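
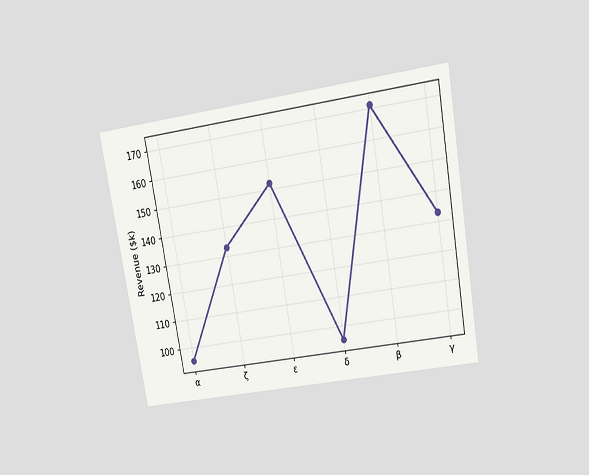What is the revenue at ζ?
The chart is tilted about 10° counter-clockwise and viewed slightly from above. At ζ, the line is at $133k.

$133k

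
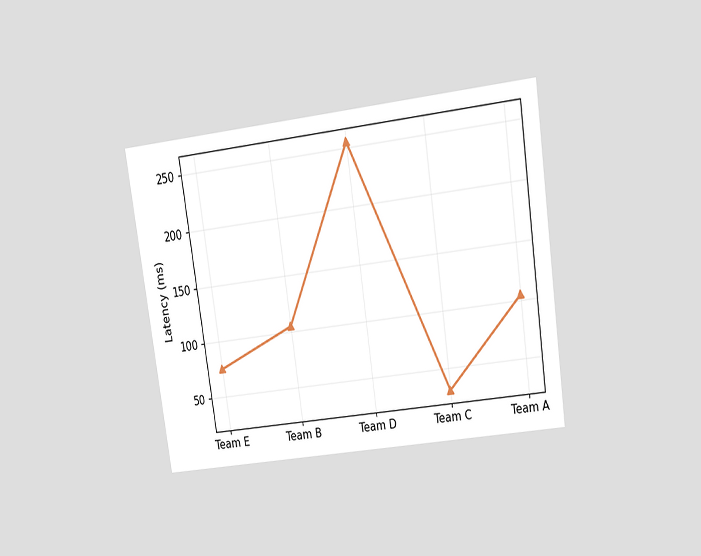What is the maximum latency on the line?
255ms

The chart is tilted about 8° counter-clockwise and viewed slightly from above. The highest point is at Team D, and reading across to the y-axis gives 255ms.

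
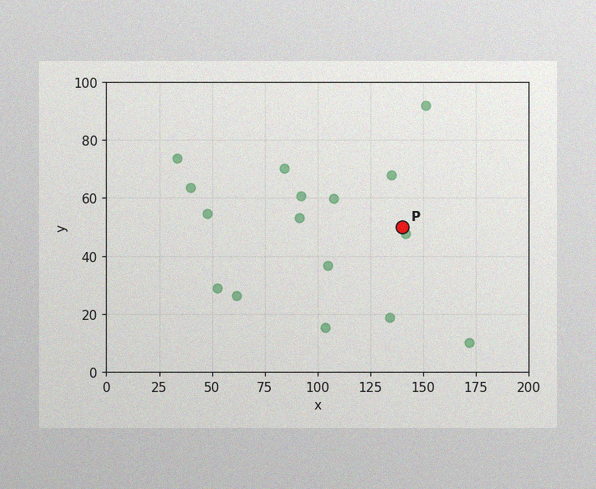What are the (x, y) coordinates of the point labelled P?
(140, 50)

The image has some photo noise and uneven lighting. Following the gridlines from P to each axis, P sits at (140, 50).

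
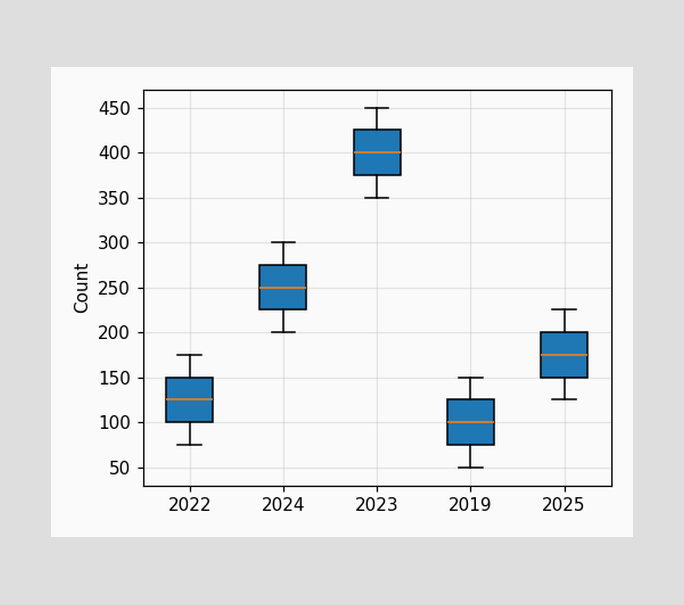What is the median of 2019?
The median line in the 2019 box sits at 100.

100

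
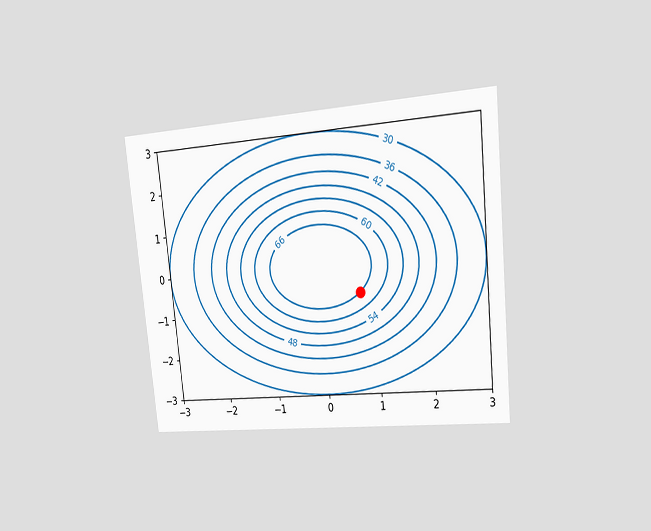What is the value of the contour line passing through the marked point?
The chart is tilted about 6° counter-clockwise and viewed slightly from the right. The marked point sits on the contour labelled 66.

66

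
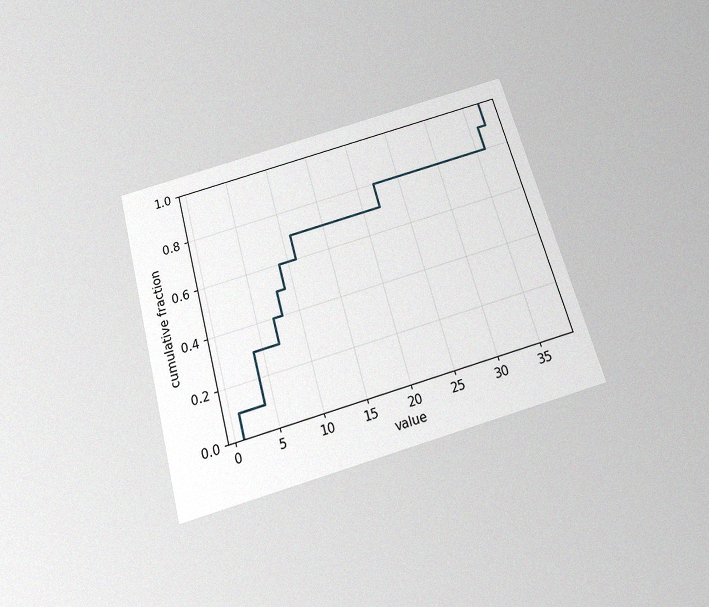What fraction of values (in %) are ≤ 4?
30%

The chart is tilted about 15° counter-clockwise and viewed slightly from below, with some photo noise. At x=4 the ECDF step is at 30%.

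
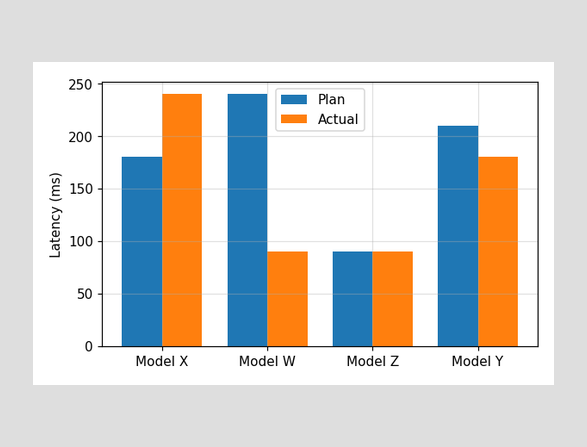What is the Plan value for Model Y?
The Plan bar at Model Y reaches 210ms on the y-axis.

210ms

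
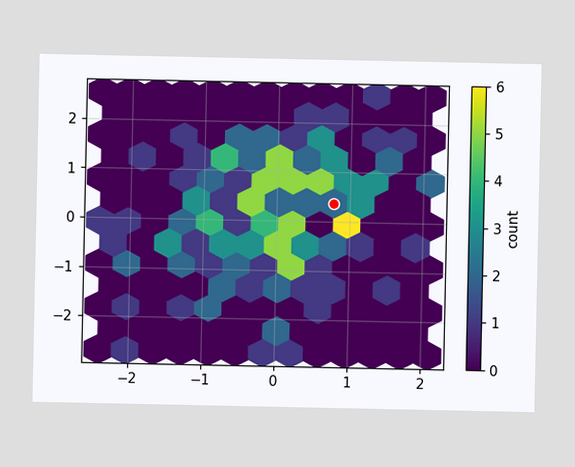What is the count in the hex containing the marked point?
2

The marked hex reads 2 on the colorbar.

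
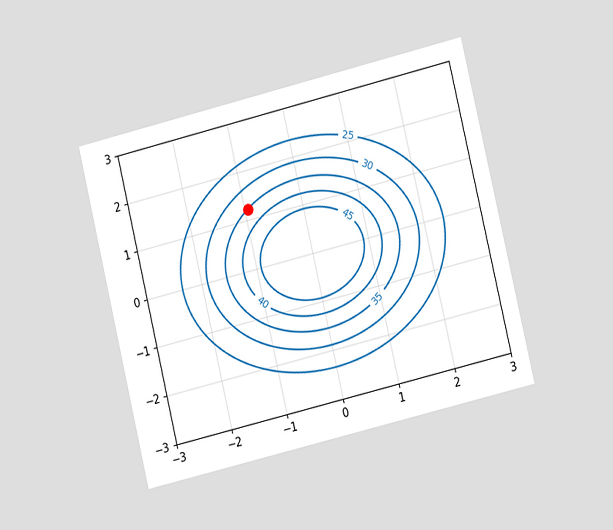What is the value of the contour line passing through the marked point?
The chart is tilted about 14° counter-clockwise and viewed at a slight angle. The marked point sits on the contour labelled 35.

35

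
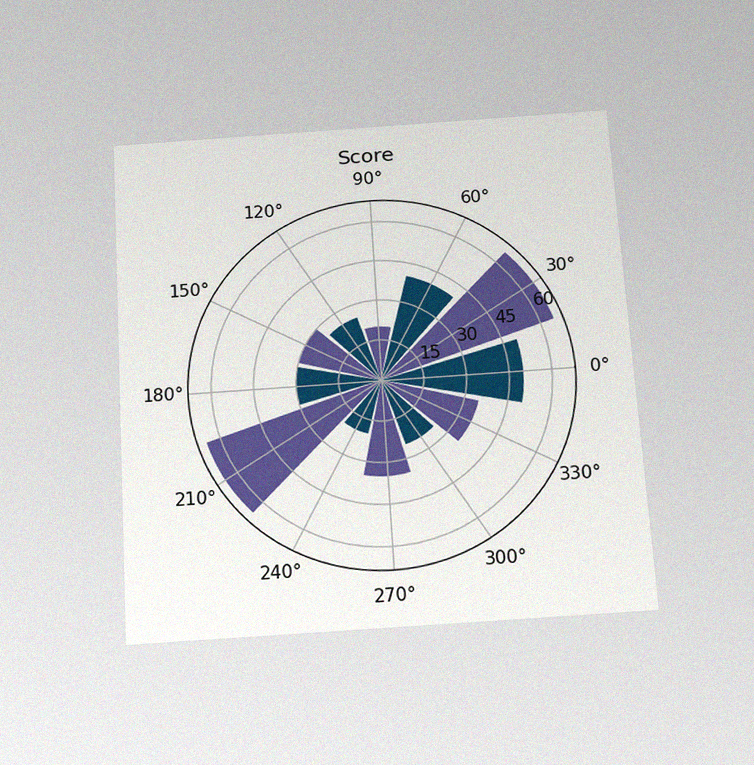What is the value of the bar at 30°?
The chart is tilted about 4° counter-clockwise and viewed slightly from below, with some photo noise. The bar at 30° reaches 65 on the radial axis.

65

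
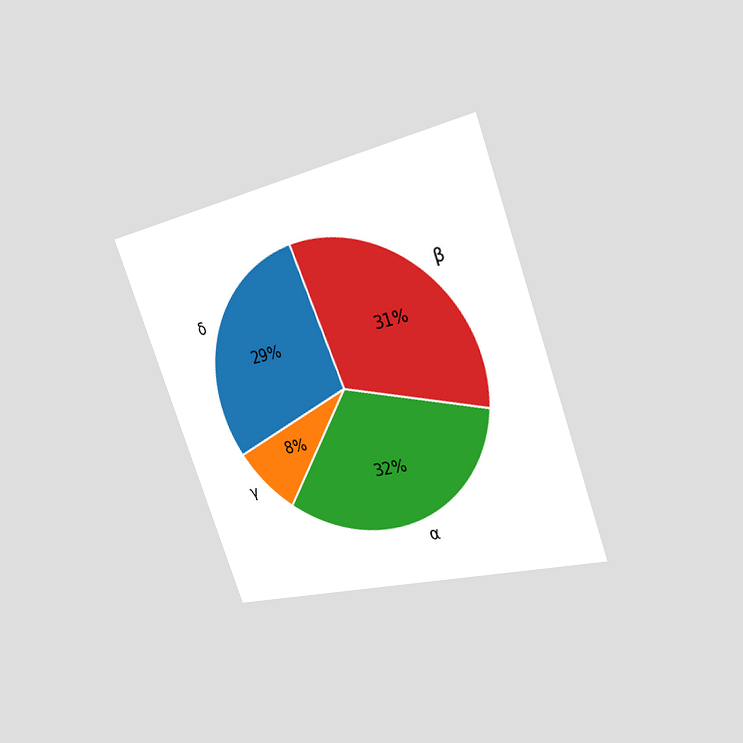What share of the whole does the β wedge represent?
The chart is tilted about 20° counter-clockwise and viewed slightly from the right. The β slice takes up 31% of the pie.

31%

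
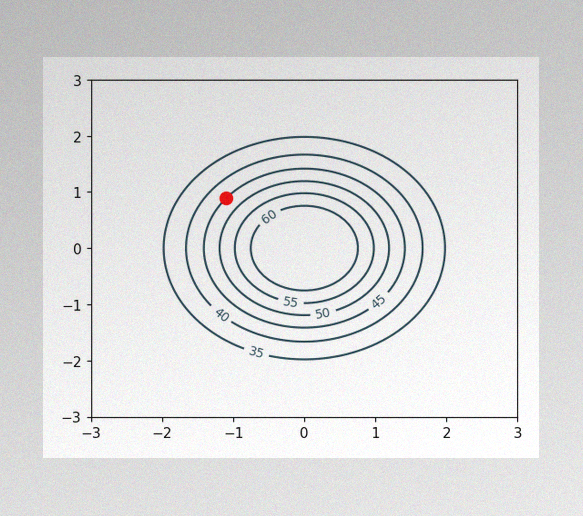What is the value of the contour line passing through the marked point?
45

The image has some photo noise and uneven lighting. The marked point sits on the contour labelled 45.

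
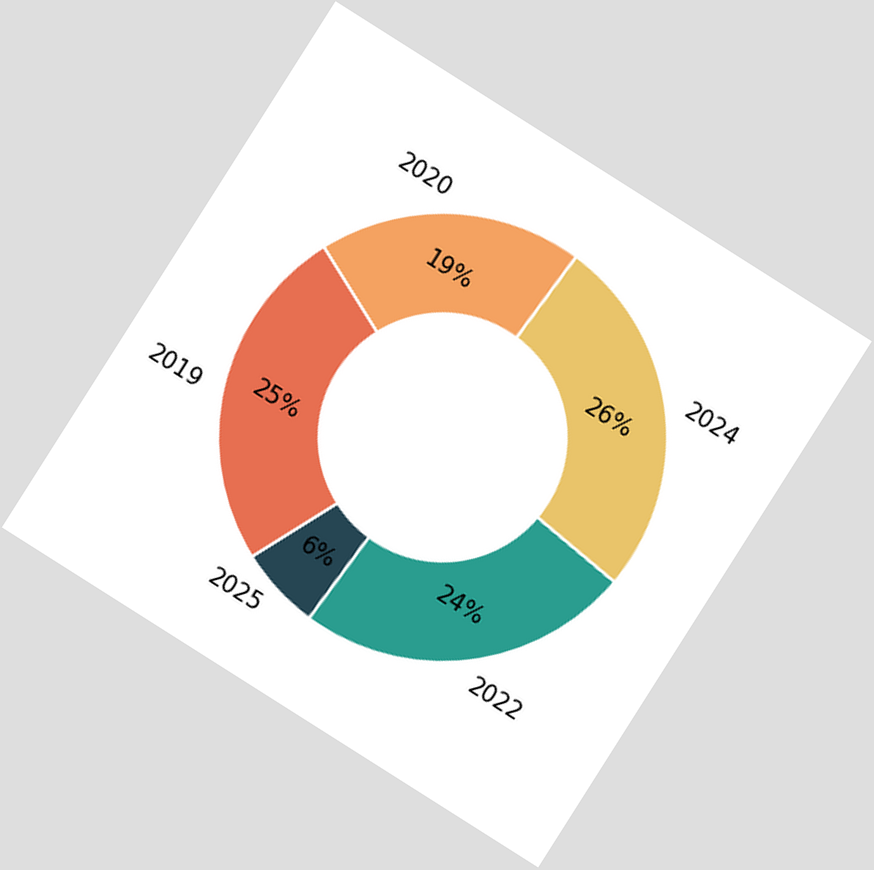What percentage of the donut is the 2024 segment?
The chart is tilted about 32° clockwise. The 2024 segment takes up 26% of the ring.

26%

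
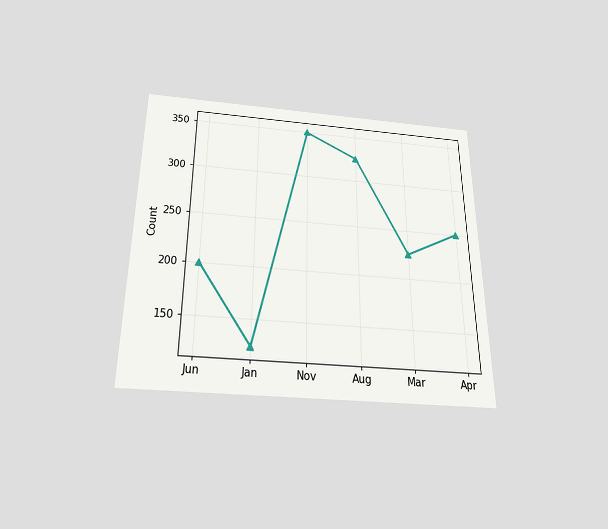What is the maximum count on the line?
The chart is viewed slightly from below. The highest point is at Nov, and reading across to the y-axis gives 350.

350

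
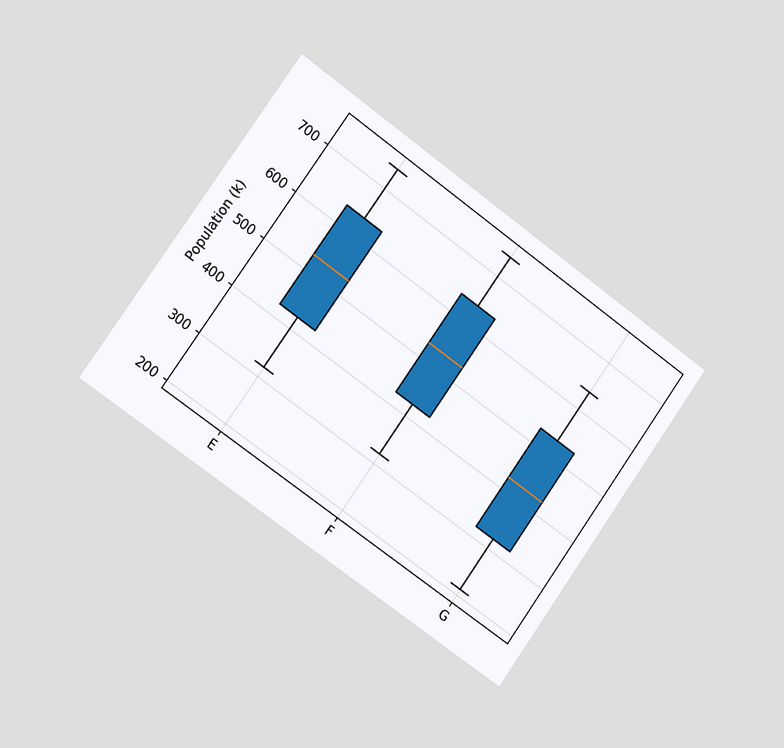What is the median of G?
The chart is tilted about 36° clockwise and viewed slightly from the left. The median line in the G box sits at 424k.

424k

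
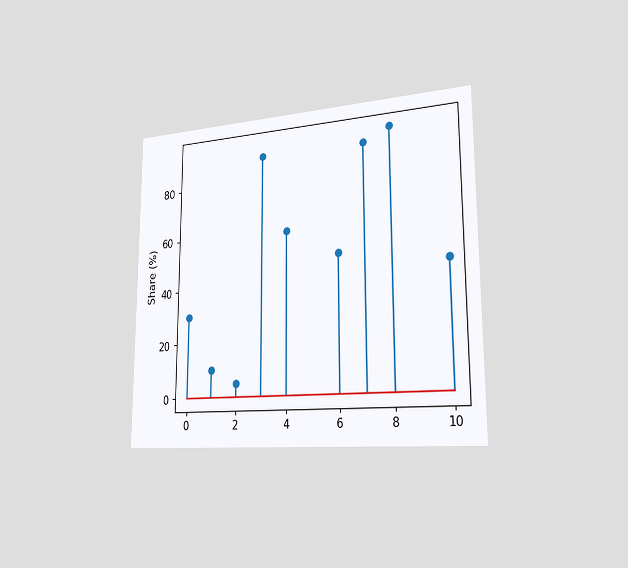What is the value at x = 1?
The chart is viewed slightly from the right. The stem at x=1 reaches 10%.

10%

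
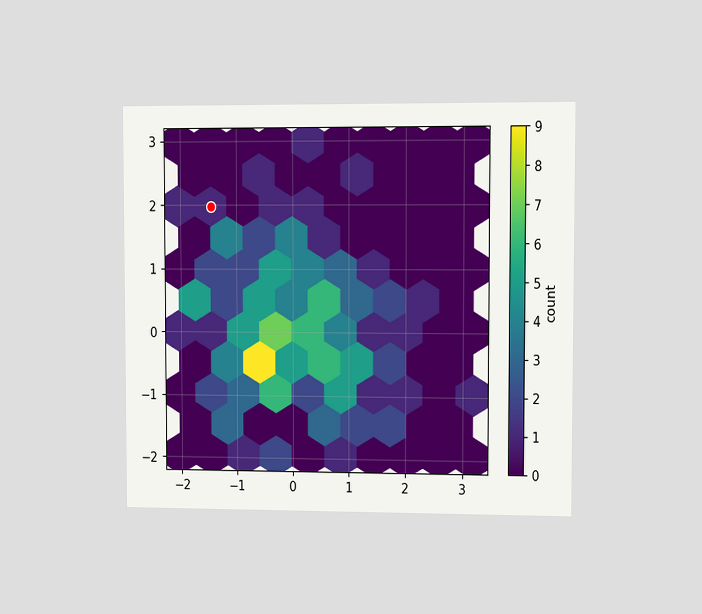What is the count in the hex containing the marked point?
The chart is viewed at a slight angle. The marked hex reads 1 on the colorbar.

1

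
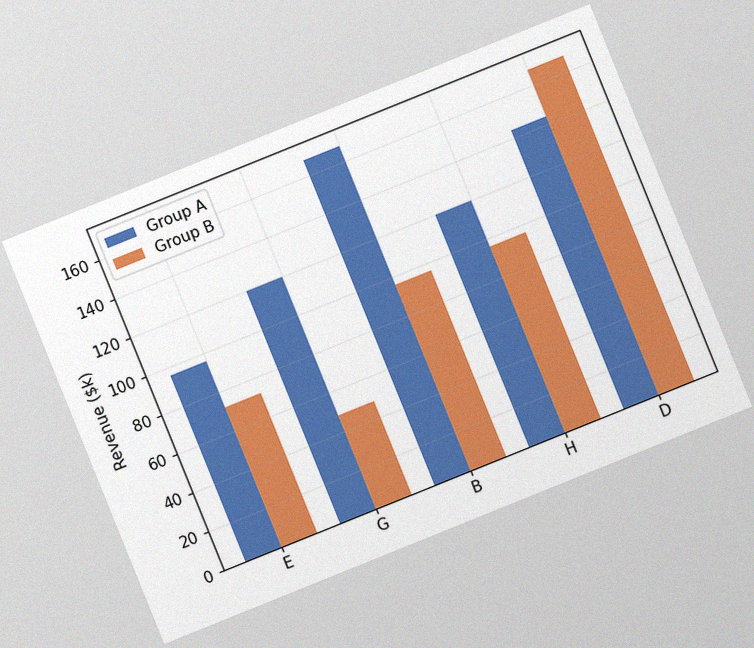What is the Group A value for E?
The chart is tilted about 22° counter-clockwise, with some photo noise. The Group A bar at E reaches $96k on the y-axis.

$96k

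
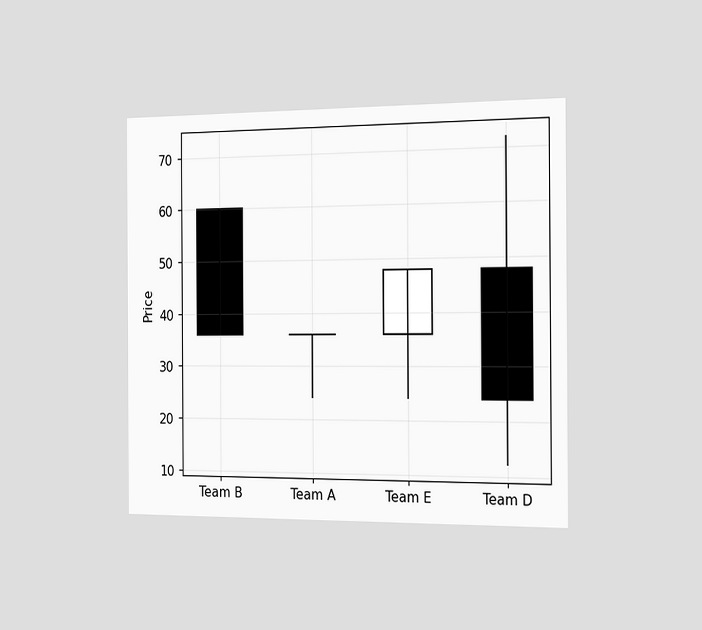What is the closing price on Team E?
48

The chart is viewed slightly from the right. The Team E candle closes at 48.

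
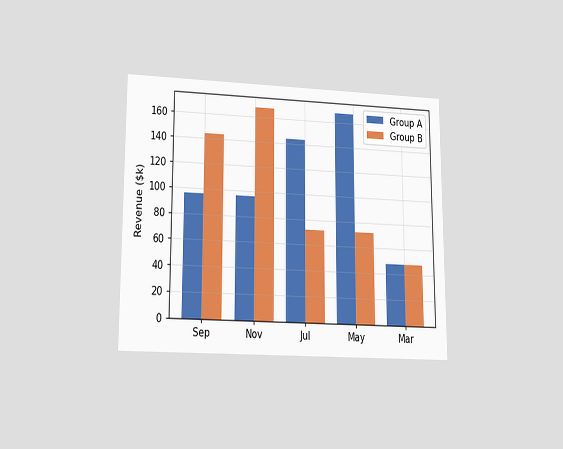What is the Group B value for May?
The chart is viewed at a slight angle. The Group B bar at May reaches $72k on the y-axis.

$72k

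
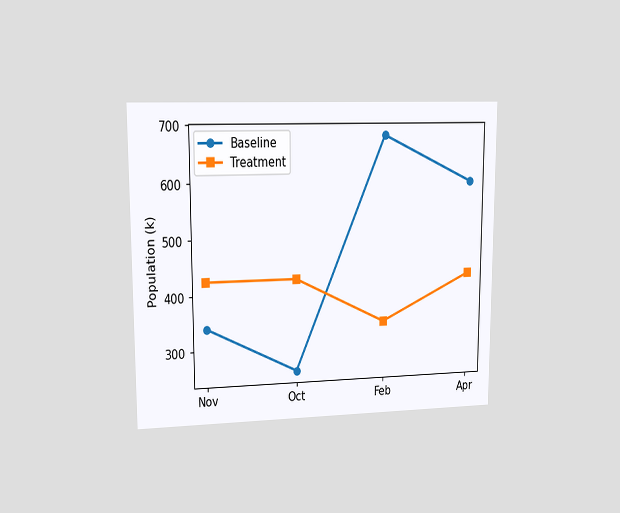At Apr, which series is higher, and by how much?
Baseline, by 170k

The chart is viewed at a slight angle. At Apr, Baseline sits above the other line by 170k.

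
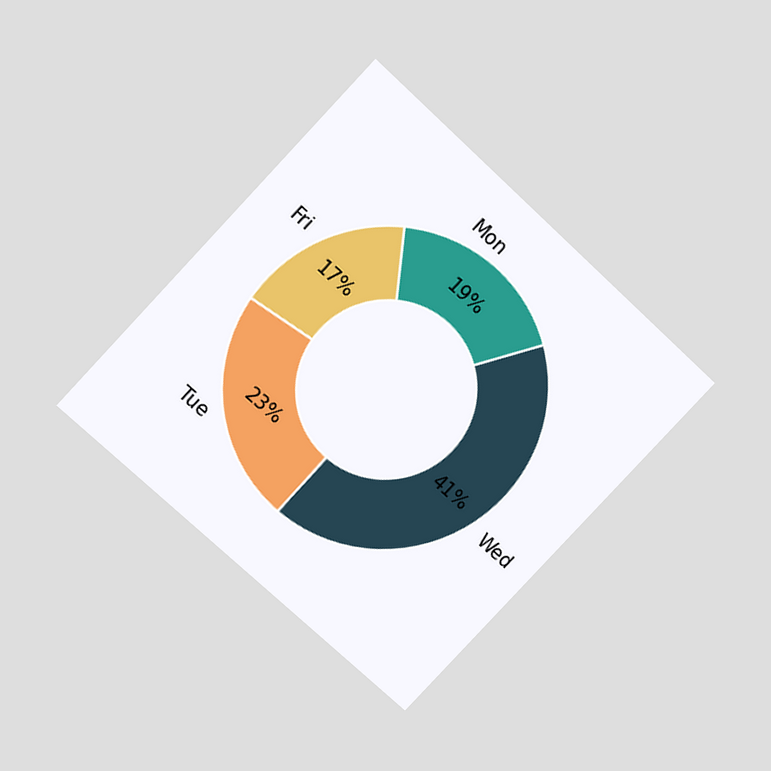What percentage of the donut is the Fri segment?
17%

The chart is tilted about 43° clockwise and viewed slightly from above. The Fri segment takes up 17% of the ring.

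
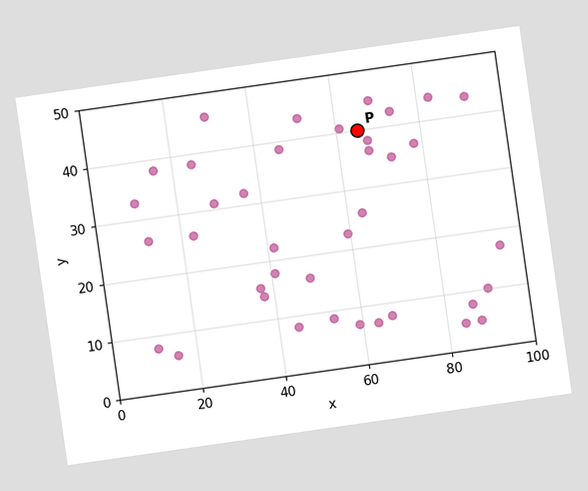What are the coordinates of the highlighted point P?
(65, 40)

The chart is tilted about 8° counter-clockwise. Following the gridlines from P to each axis, P sits at (65, 40).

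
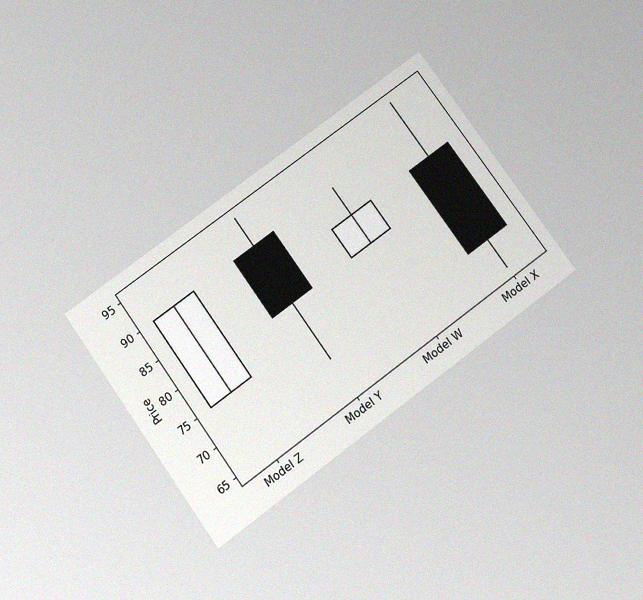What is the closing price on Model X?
70

The chart is tilted about 36° counter-clockwise and viewed slightly from below, with some photo noise. The Model X candle closes at 70.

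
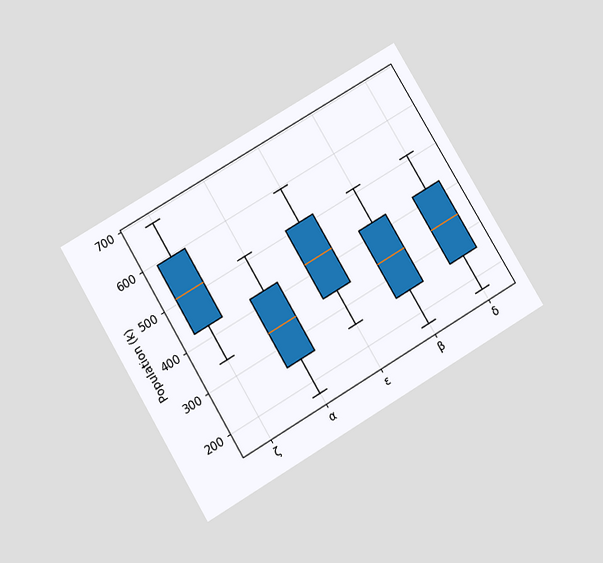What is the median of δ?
The chart is tilted about 31° counter-clockwise and viewed slightly from below. The median line in the δ box sits at 340k.

340k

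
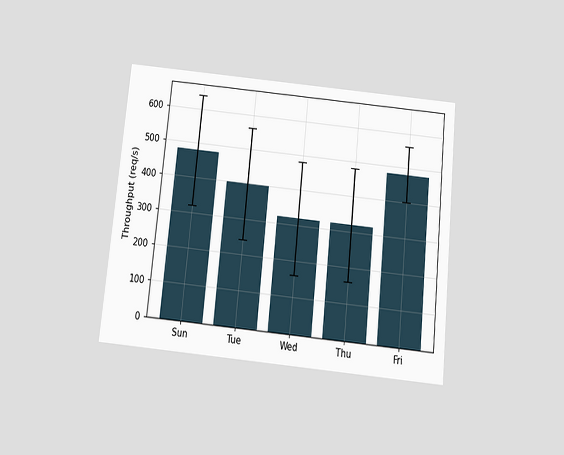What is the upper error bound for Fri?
The chart is tilted about 6° clockwise and viewed slightly from below. The Fri bar's upper whisker reaches 560req/s.

560req/s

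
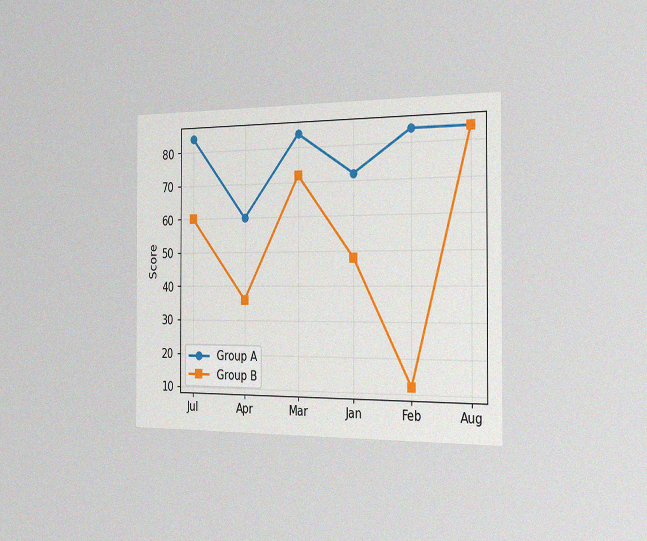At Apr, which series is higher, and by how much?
Group A, by 24

The chart is viewed slightly from the right, with some photo noise. At Apr, Group A sits above the other line by 24.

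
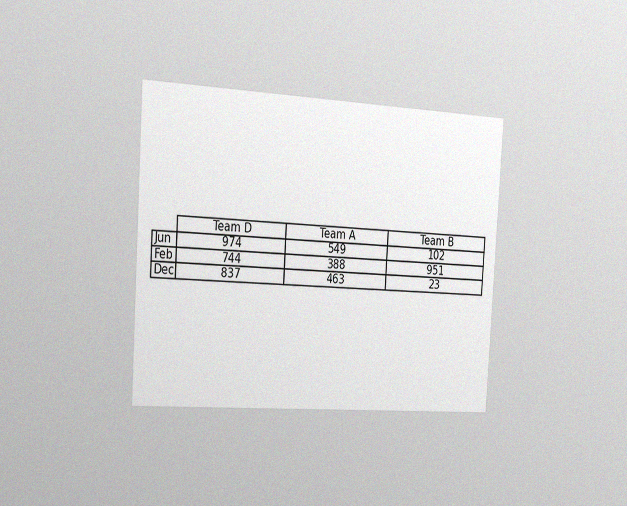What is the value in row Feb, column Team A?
388

The chart is tilted about 3° clockwise and viewed slightly from the left, with some photo noise. The (Feb, Team A) cell reads 388.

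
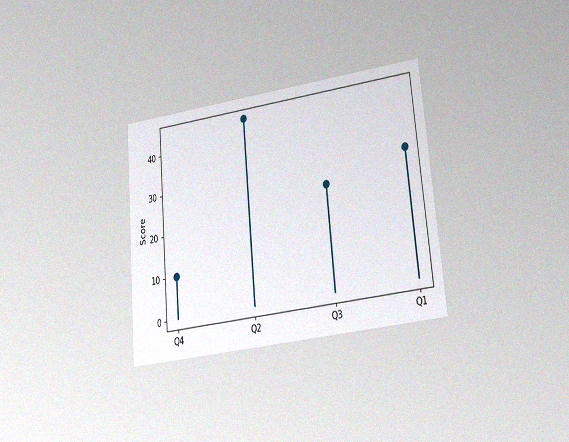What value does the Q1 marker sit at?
The chart is tilted about 5° counter-clockwise and viewed at a slight angle, with some photo noise. The Q1 marker sits at 30.

30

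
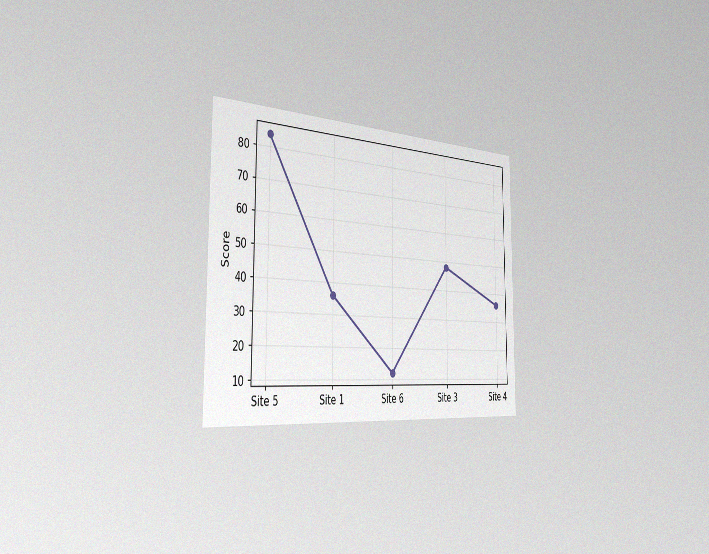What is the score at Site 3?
48

The chart is viewed slightly from the left, with some photo noise. At Site 3, the line is at 48.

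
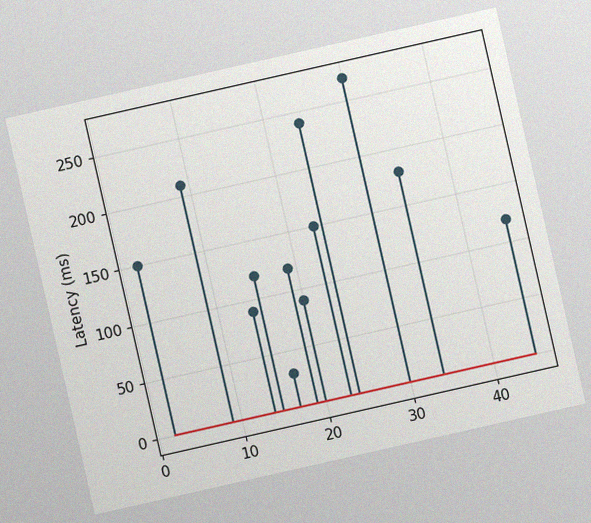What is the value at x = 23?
The chart is tilted about 13° counter-clockwise, with some photo noise. The stem at x=23 reaches 150ms.

150ms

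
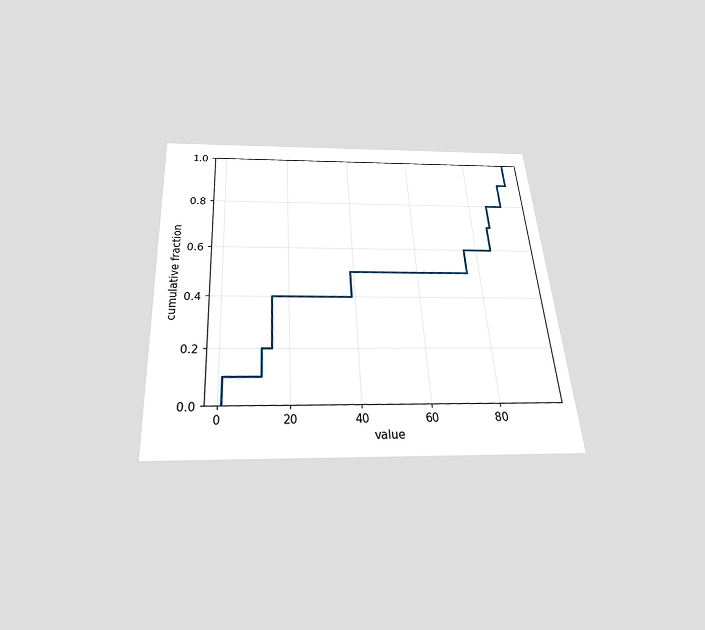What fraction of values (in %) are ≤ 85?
70%

The chart is tilted about 4° counter-clockwise and viewed slightly from below. At x=85 the ECDF step is at 70%.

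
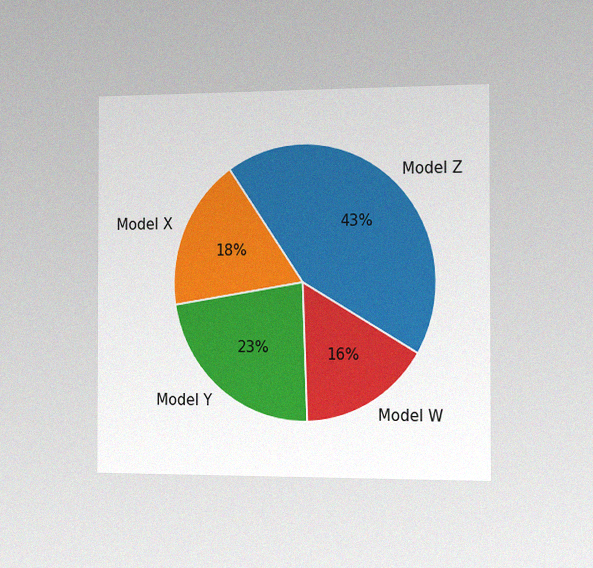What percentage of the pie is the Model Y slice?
23%

The chart is viewed slightly from the right, with some photo noise. The Model Y slice takes up 23% of the pie.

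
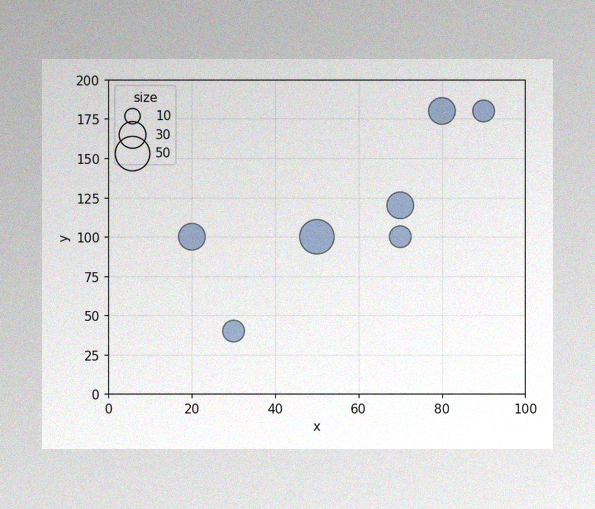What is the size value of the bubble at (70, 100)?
20

The image has some photo noise and uneven lighting. Matching the bubble at (70, 100) against the size legend gives 20.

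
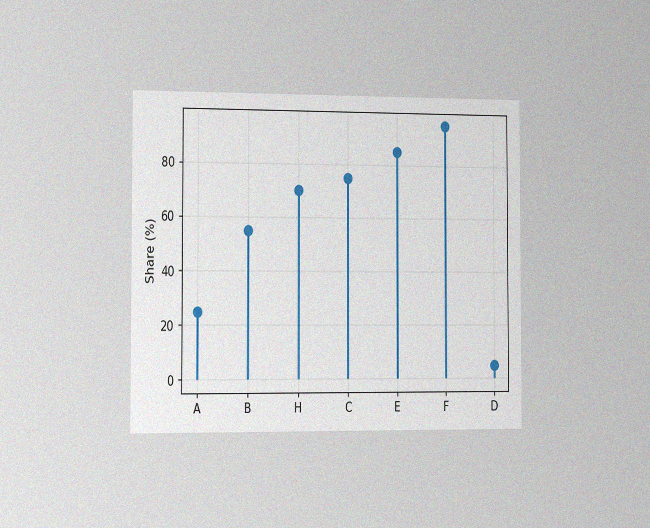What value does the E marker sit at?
85%

The chart is viewed slightly from the left, with some photo noise. The E marker sits at 85%.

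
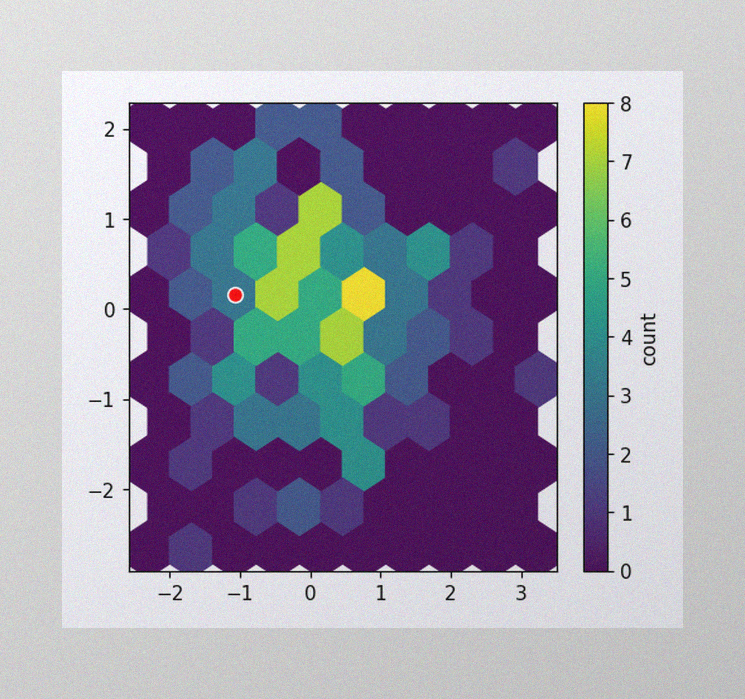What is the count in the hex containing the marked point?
The image has some photo noise and uneven lighting. The marked hex reads 3 on the colorbar.

3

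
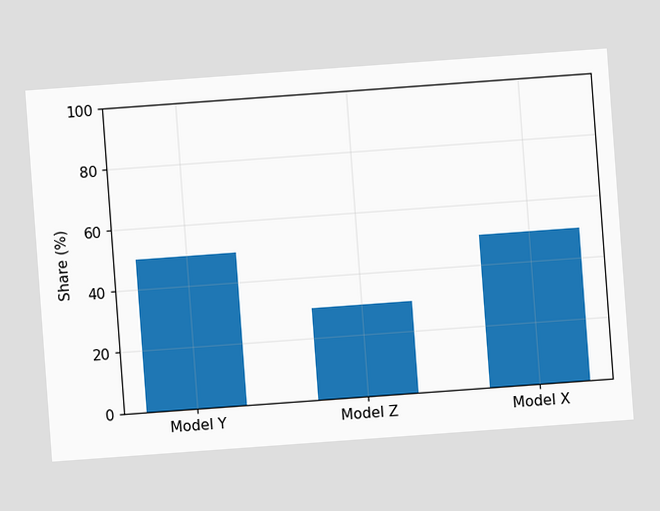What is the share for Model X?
The chart is tilted about 4° counter-clockwise. Reading along the chart's y-axis, the Model X bar reaches 50%.

50%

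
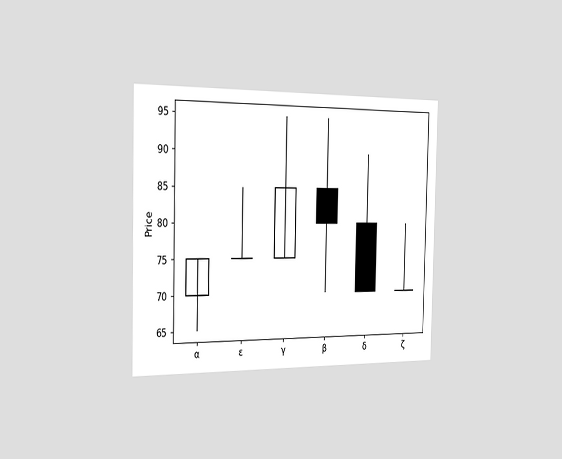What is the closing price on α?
75

The chart is viewed slightly from the left. The α candle closes at 75.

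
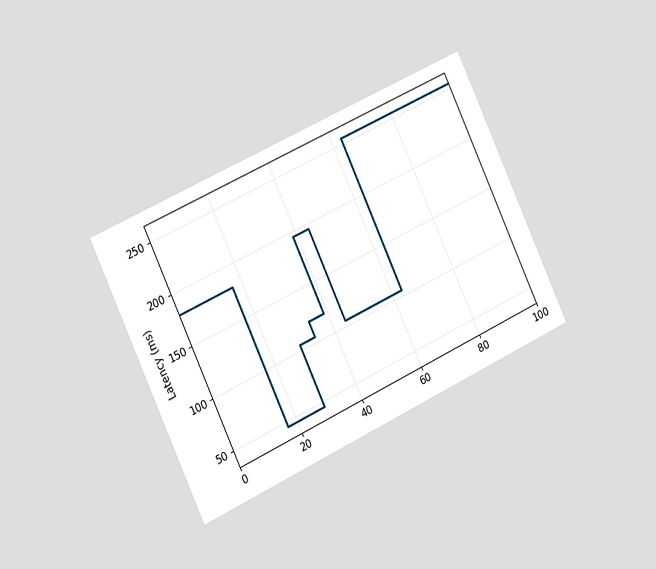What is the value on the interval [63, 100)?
255ms

The chart is tilted about 25° counter-clockwise and viewed slightly from the left. On [63, 100) the step sits at 255ms.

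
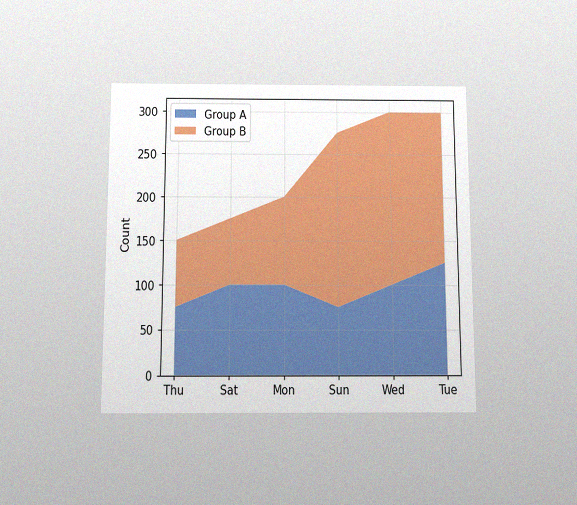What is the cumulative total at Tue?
300

The chart is viewed slightly from below, with some photo noise. The stacked total at Tue reaches 300.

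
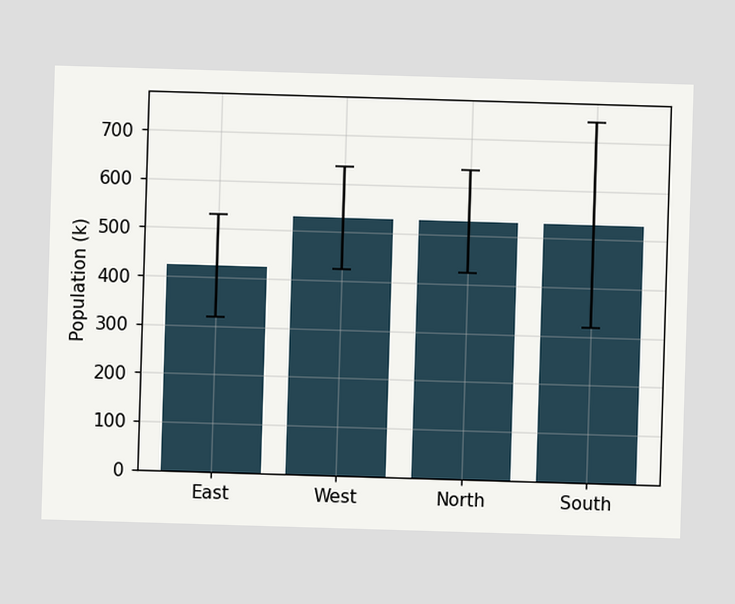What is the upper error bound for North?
636k

The North bar's upper whisker reaches 636k.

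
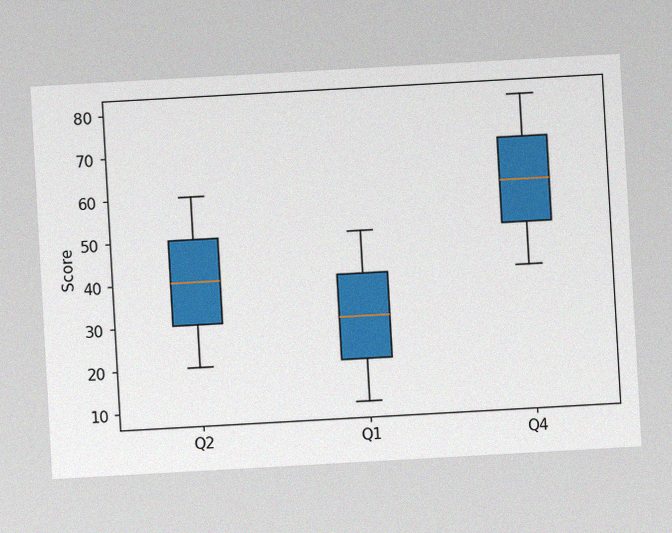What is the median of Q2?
The chart is tilted about 3° counter-clockwise, with some photo noise. The median line in the Q2 box sits at 40.

40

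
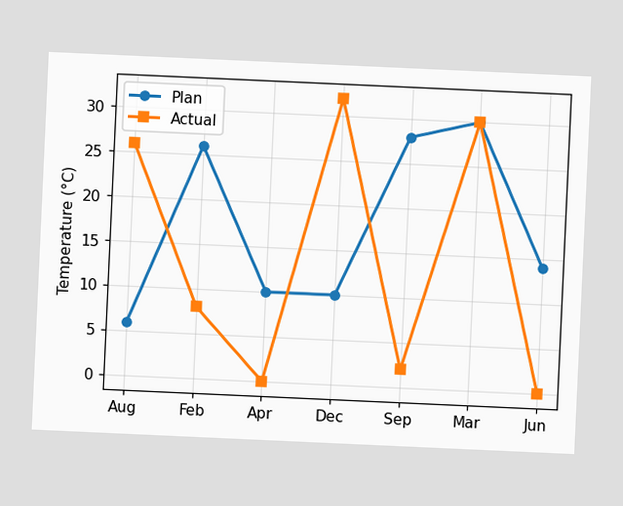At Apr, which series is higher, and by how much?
Plan, by 10°C

The chart is tilted about 3° clockwise. At Apr, Plan sits above the other line by 10°C.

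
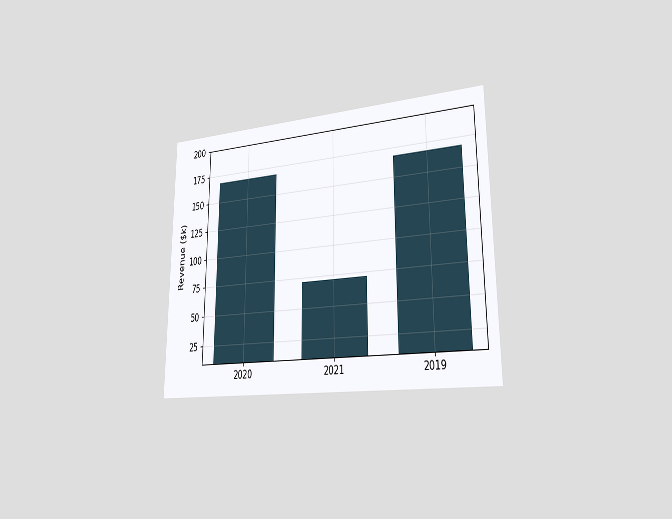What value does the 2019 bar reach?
$168k

The chart is viewed slightly from the right. Reading along the chart's y-axis, the 2019 bar reaches $168k.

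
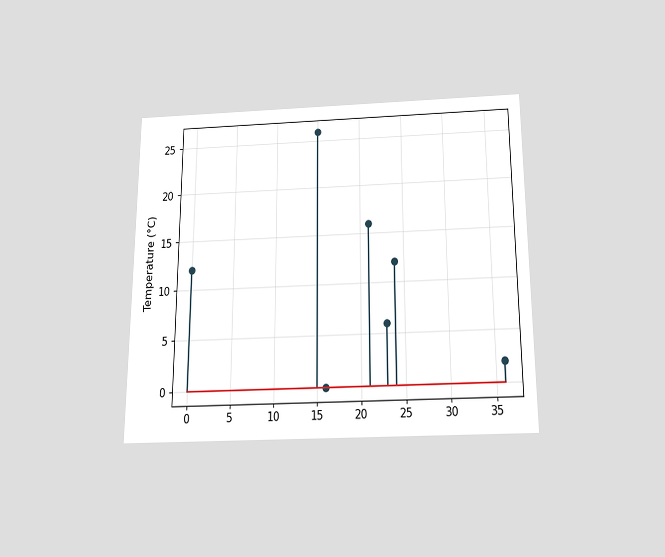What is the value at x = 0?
The chart is viewed slightly from below. The stem at x=0 reaches 12°C.

12°C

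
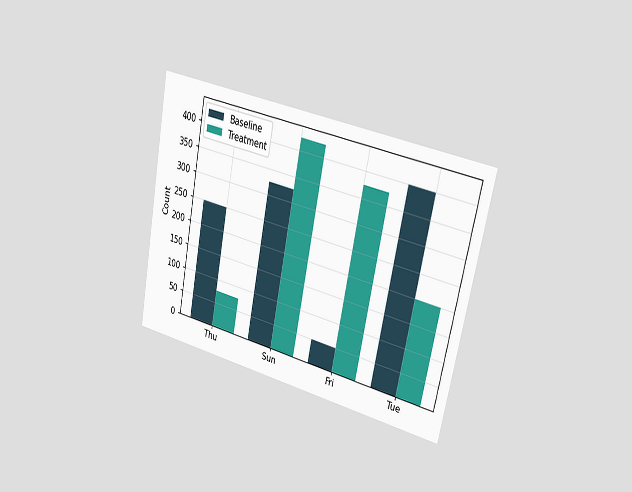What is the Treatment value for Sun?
The chart is tilted about 11° clockwise and viewed slightly from the right. The Treatment bar at Sun reaches 425 on the y-axis.

425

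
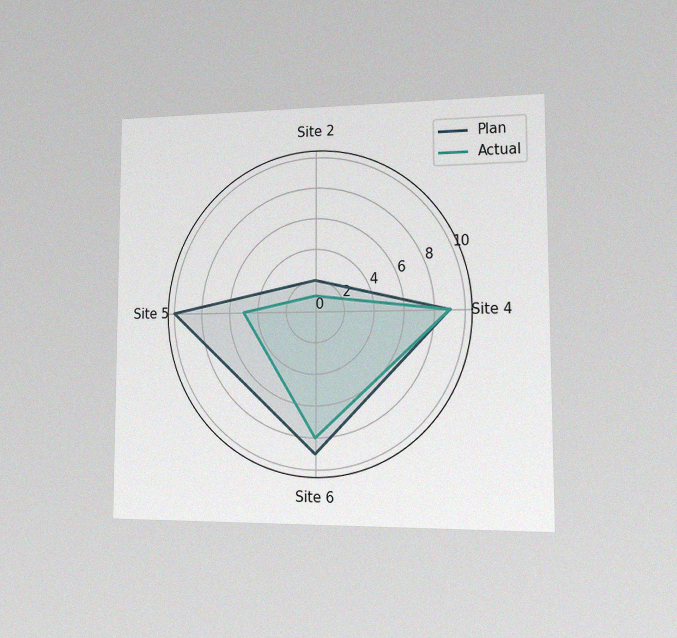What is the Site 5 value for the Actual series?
The chart is viewed slightly from the right, with some photo noise. On the Site 5 axis, Actual reaches 5.

5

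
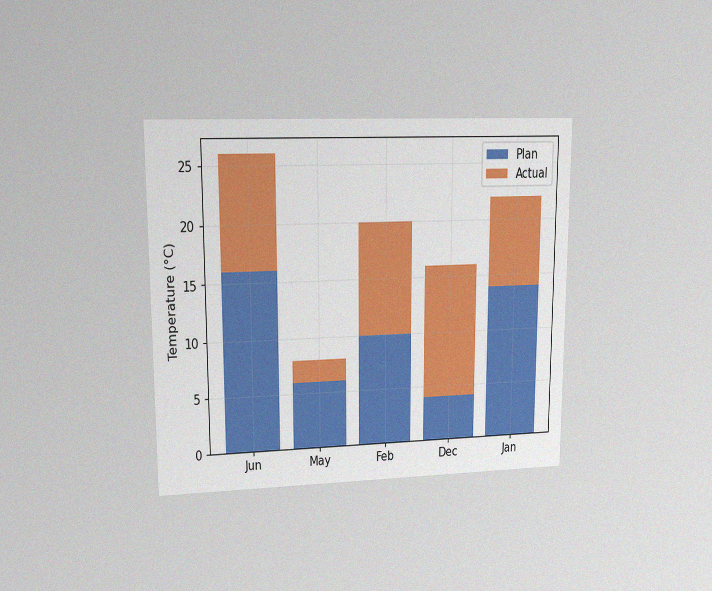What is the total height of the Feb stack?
The chart is viewed at a slight angle, with some photo noise. The Feb stack's top reaches 20°C on the y-axis.

20°C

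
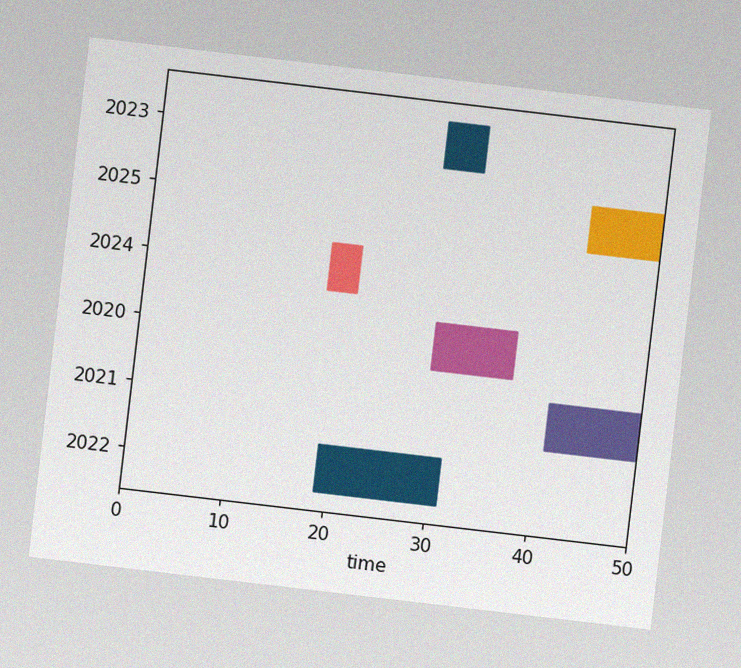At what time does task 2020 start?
29

The chart is tilted about 7° clockwise, with some photo noise. The 2020 bar begins at t=29.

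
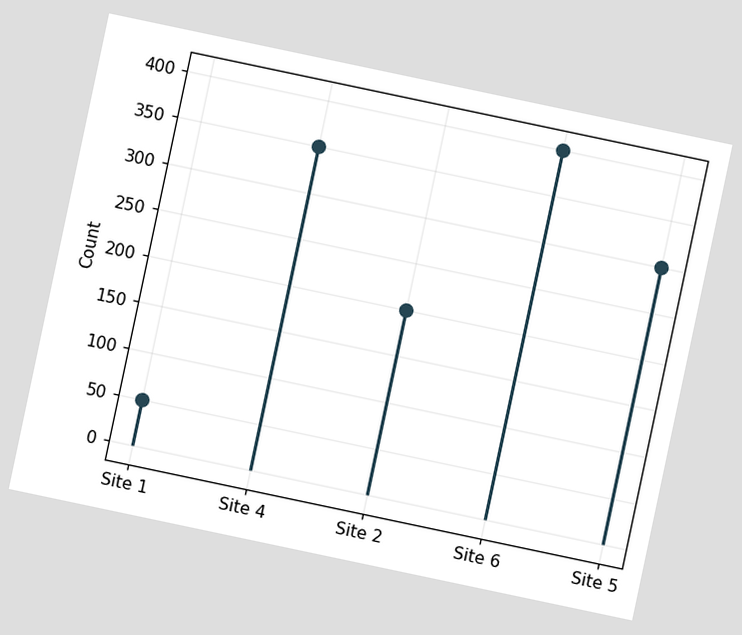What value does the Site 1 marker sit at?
The chart is tilted about 12° clockwise. The Site 1 marker sits at 50.

50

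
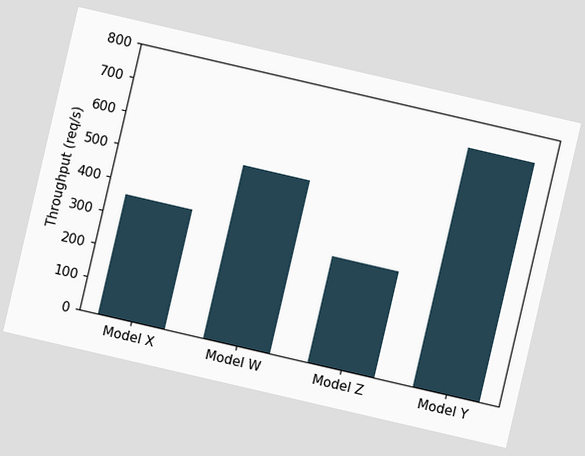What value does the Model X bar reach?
360req/s

The chart is tilted about 13° clockwise. Reading along the chart's y-axis, the Model X bar reaches 360req/s.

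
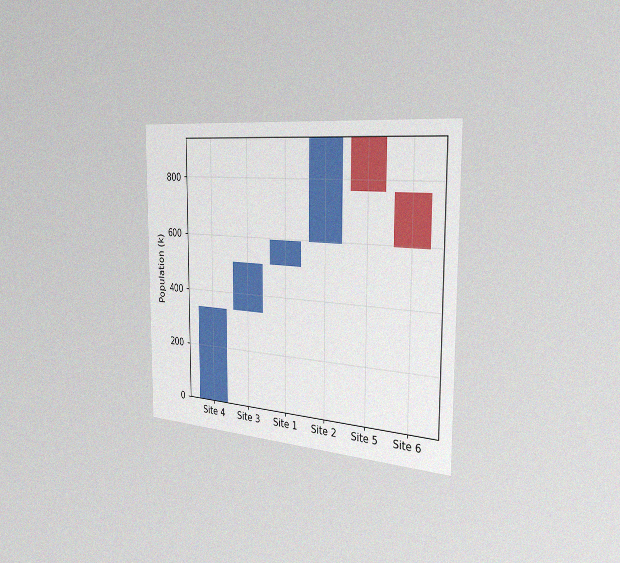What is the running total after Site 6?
The chart is viewed slightly from the right, with some photo noise. After Site 6 the running total reaches 595k.

595k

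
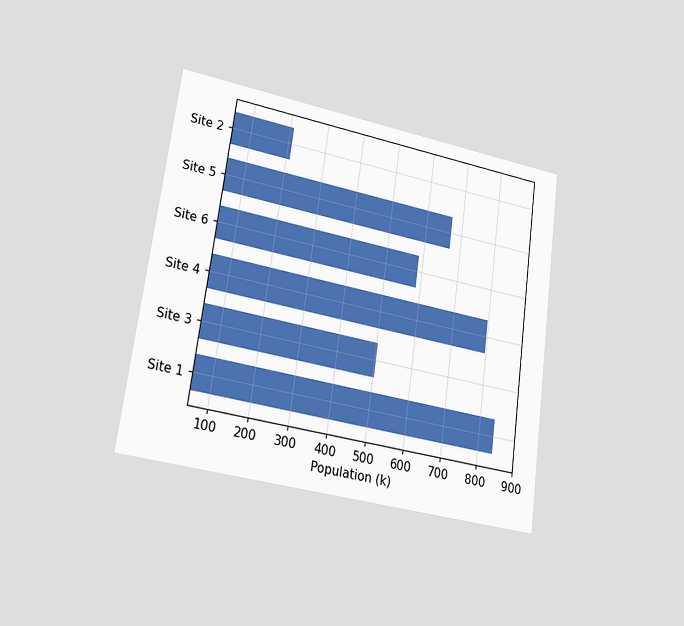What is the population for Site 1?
The chart is tilted about 8° clockwise and viewed at a slight angle. Reading along the chart's x-axis, the Site 1 bar reaches 840k.

840k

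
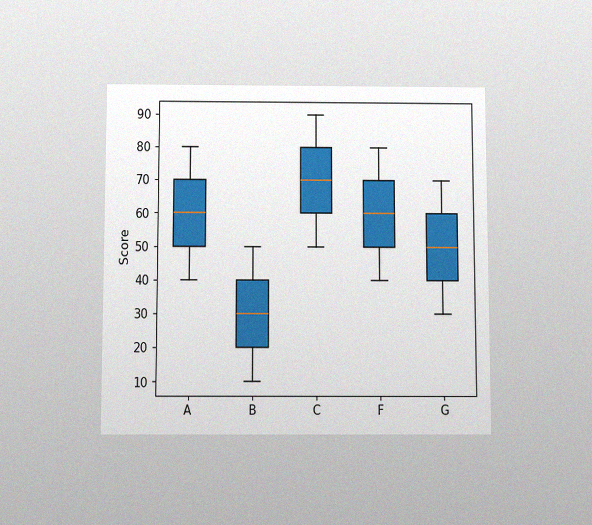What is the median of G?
50

The chart is viewed slightly from below, with some photo noise. The median line in the G box sits at 50.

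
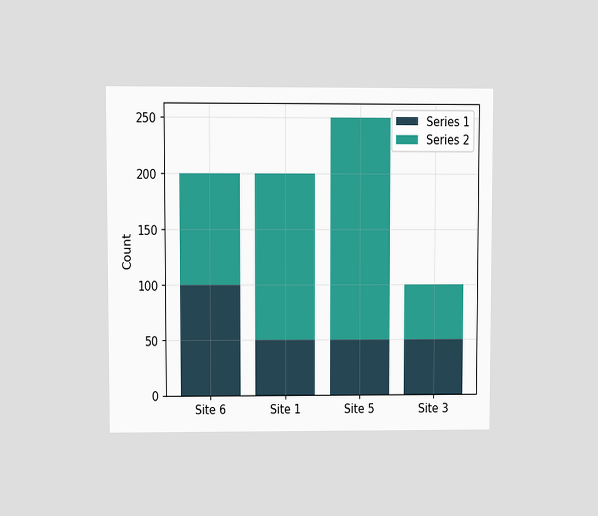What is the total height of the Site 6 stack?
The chart is viewed at a slight angle. The Site 6 stack's top reaches 200 on the y-axis.

200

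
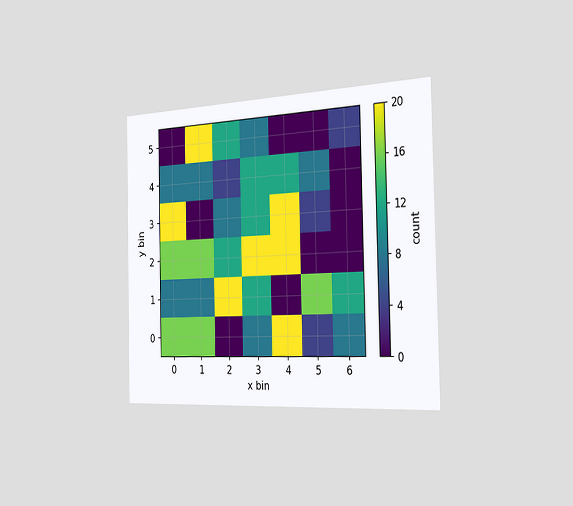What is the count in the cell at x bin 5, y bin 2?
The chart is viewed slightly from the right. Matching the cell (5, 2) against the colorbar gives 0.

0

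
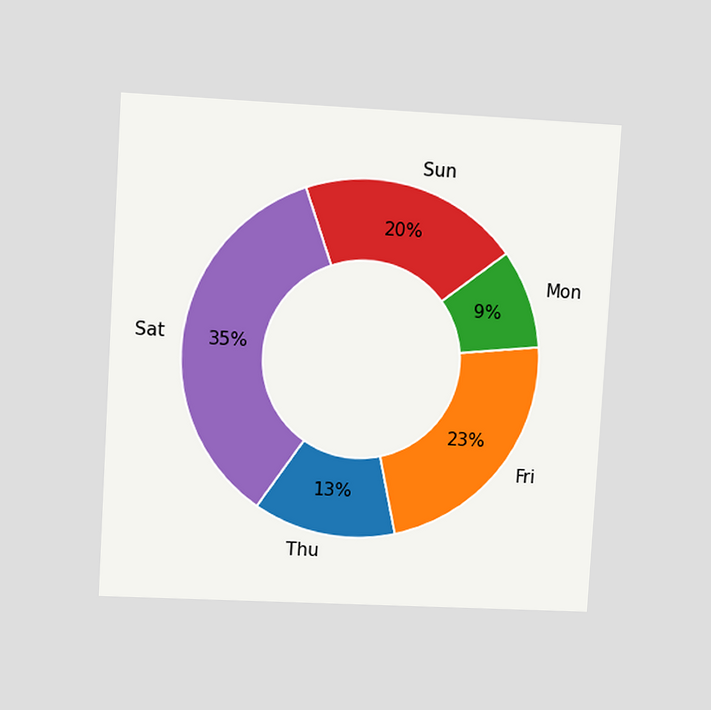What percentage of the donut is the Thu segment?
The chart is tilted about 3° clockwise and viewed at a slight angle. The Thu segment takes up 13% of the ring.

13%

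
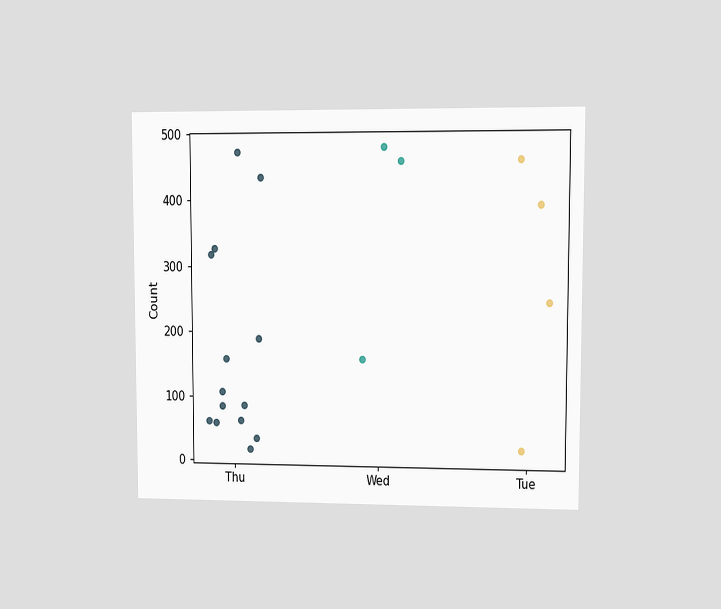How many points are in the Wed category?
3

The chart is viewed at a slight angle. Counting the markers in the Wed column gives 3.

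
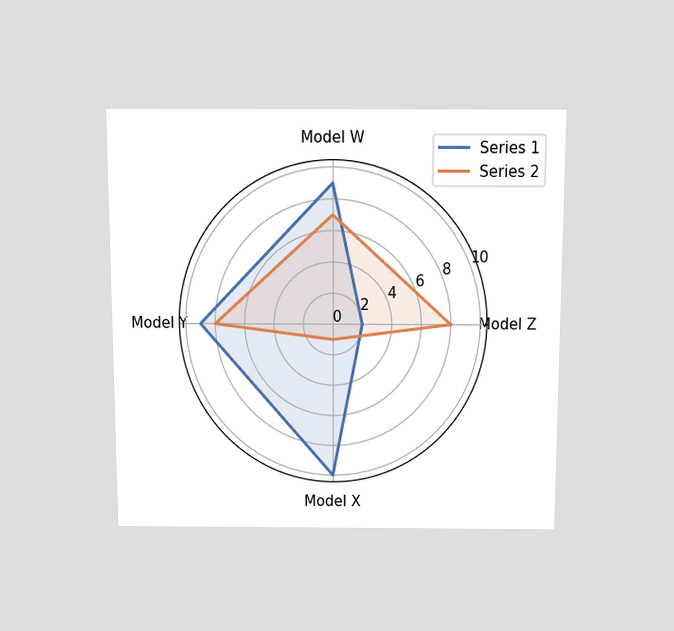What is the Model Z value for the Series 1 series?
2

The chart is viewed slightly from above. On the Model Z axis, Series 1 reaches 2.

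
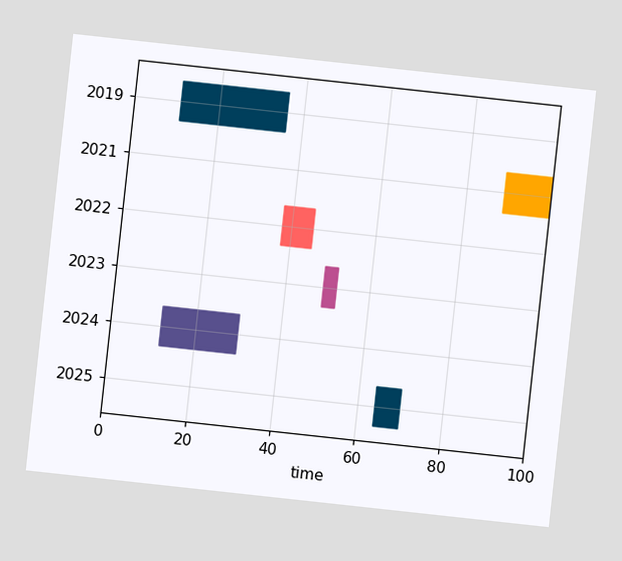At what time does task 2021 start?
The chart is tilted about 6° clockwise. The 2021 bar begins at t=89.

89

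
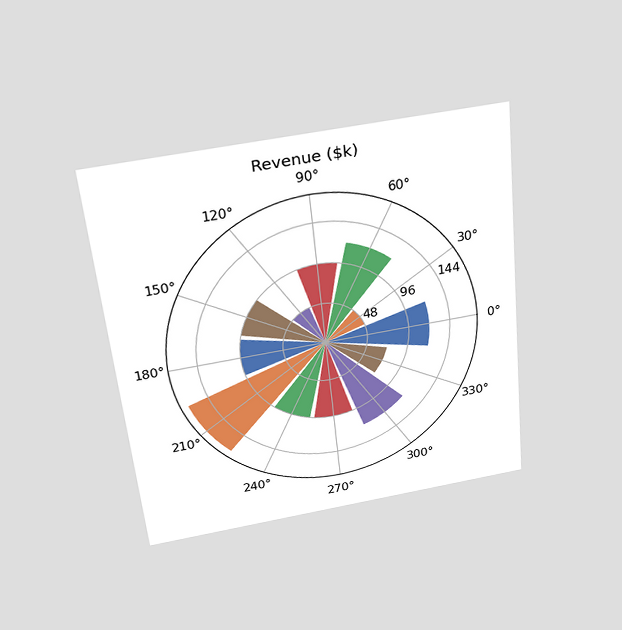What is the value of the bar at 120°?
The chart is tilted about 6° counter-clockwise and viewed slightly from above. The bar at 120° reaches $48k on the radial axis.

$48k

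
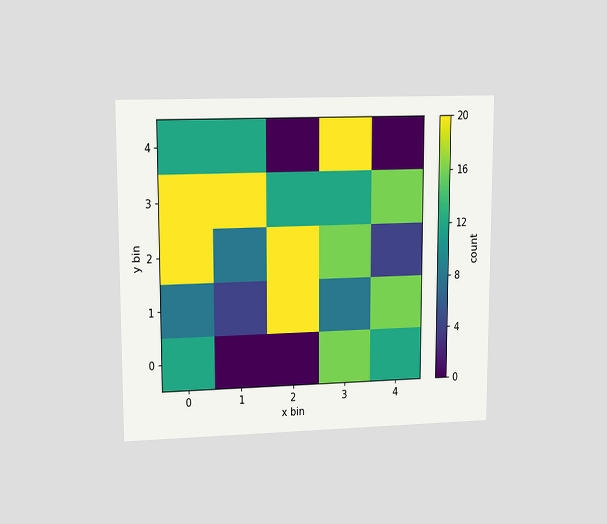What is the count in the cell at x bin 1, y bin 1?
4

The chart is viewed at a slight angle. Matching the cell (1, 1) against the colorbar gives 4.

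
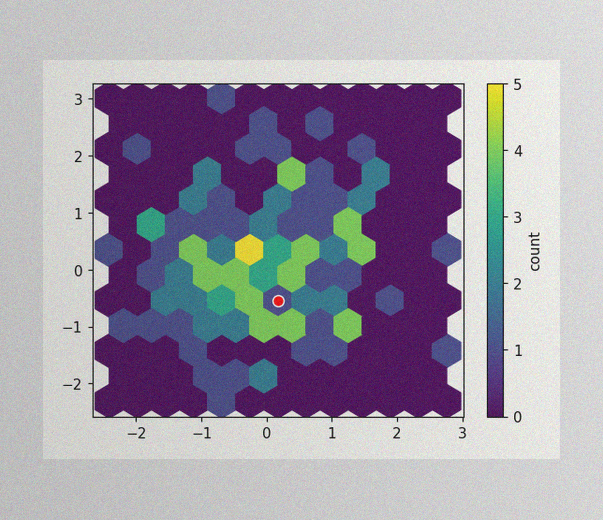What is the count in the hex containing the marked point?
1

The image has some photo noise and uneven lighting. The marked hex reads 1 on the colorbar.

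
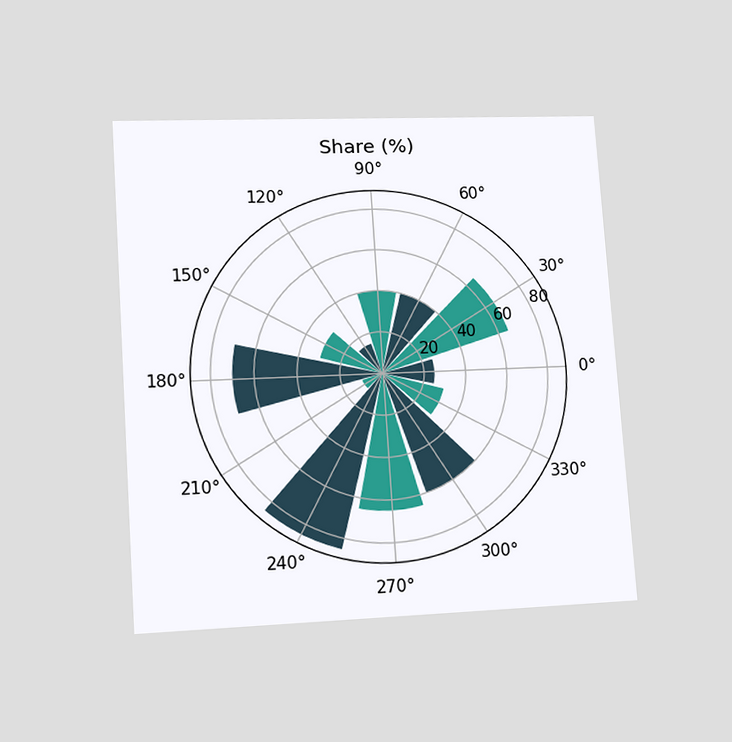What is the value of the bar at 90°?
The chart is tilted about 4° counter-clockwise and viewed at a slight angle. The bar at 90° reaches 40% on the radial axis.

40%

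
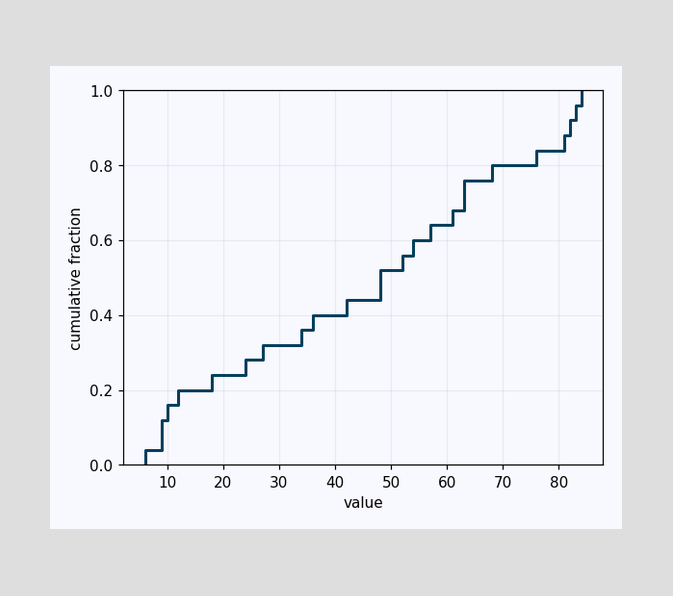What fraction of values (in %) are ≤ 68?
80%

At x=68 the ECDF step is at 80%.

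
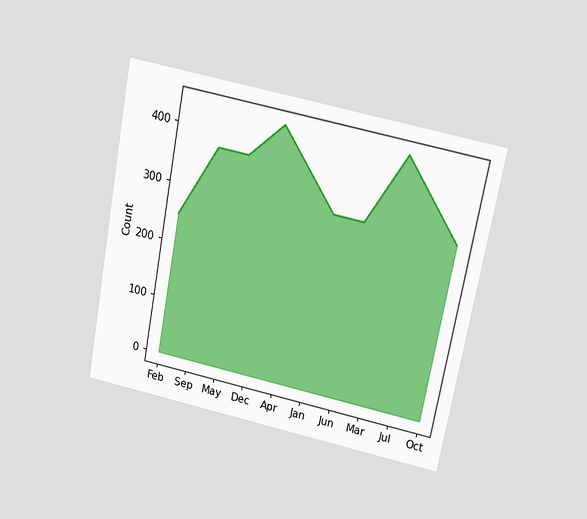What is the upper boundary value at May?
The chart is tilted about 11° clockwise and viewed slightly from above. At May the upper boundary is at 372.

372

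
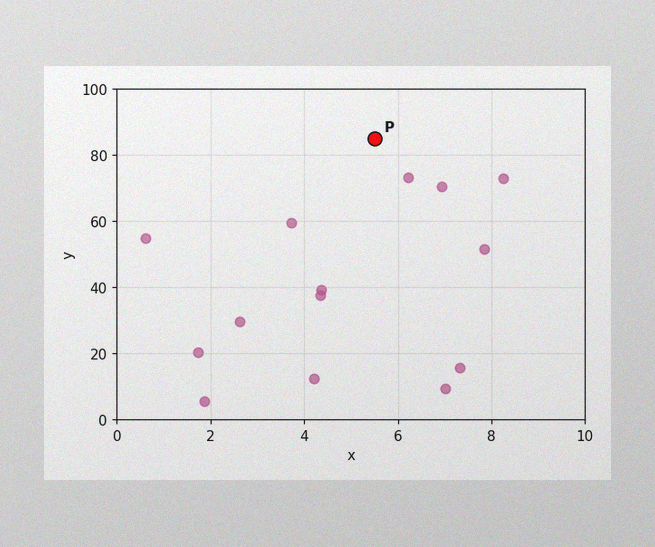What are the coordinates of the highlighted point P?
(5.5, 85)

The image has some photo noise and uneven lighting. Following the gridlines from P to each axis, P sits at (5.5, 85).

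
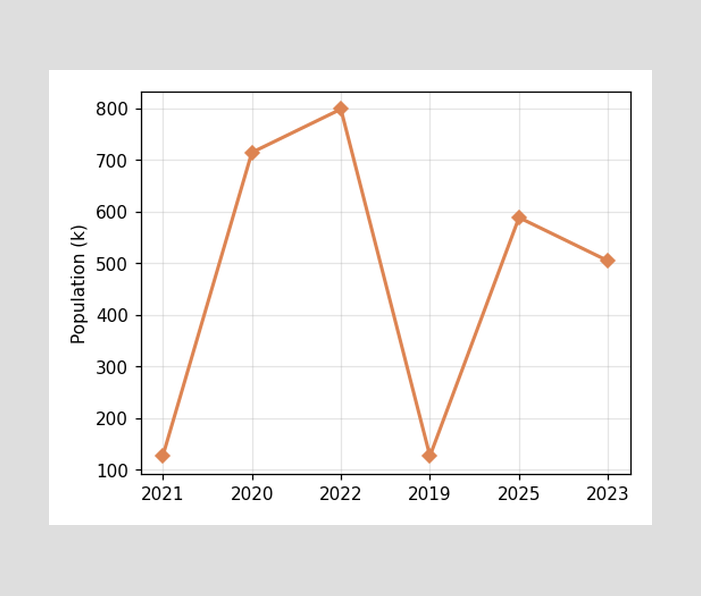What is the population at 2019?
126k

At 2019, the line is at 126k.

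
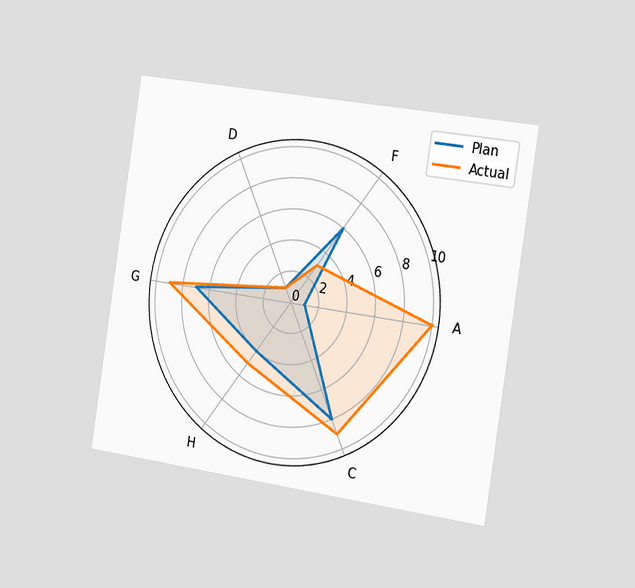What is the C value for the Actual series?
The chart is tilted about 9° clockwise and viewed slightly from the right. On the C axis, Actual reaches 9.

9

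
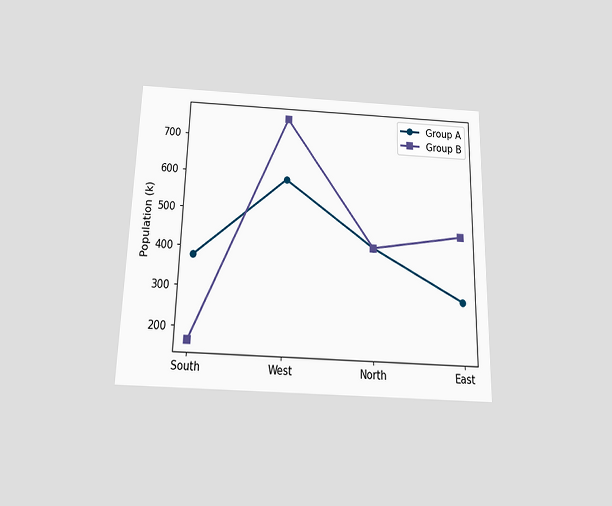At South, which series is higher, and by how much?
Group A, by 210k

The chart is viewed slightly from below. At South, Group A sits above the other line by 210k.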